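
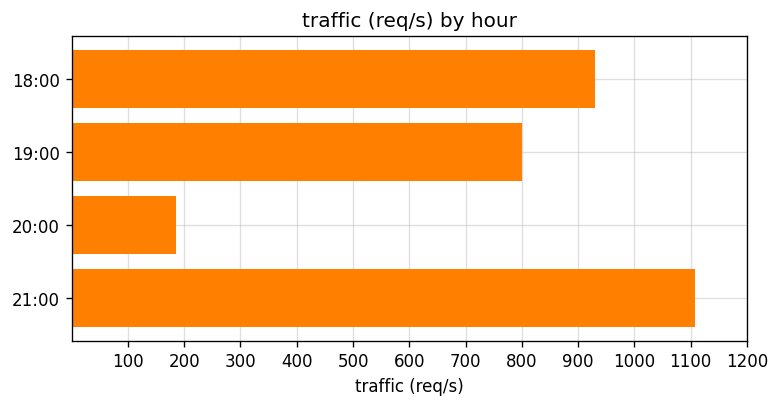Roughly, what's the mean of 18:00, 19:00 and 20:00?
≈ 633

(900 + 800 + 200) / 3 ≈ 633.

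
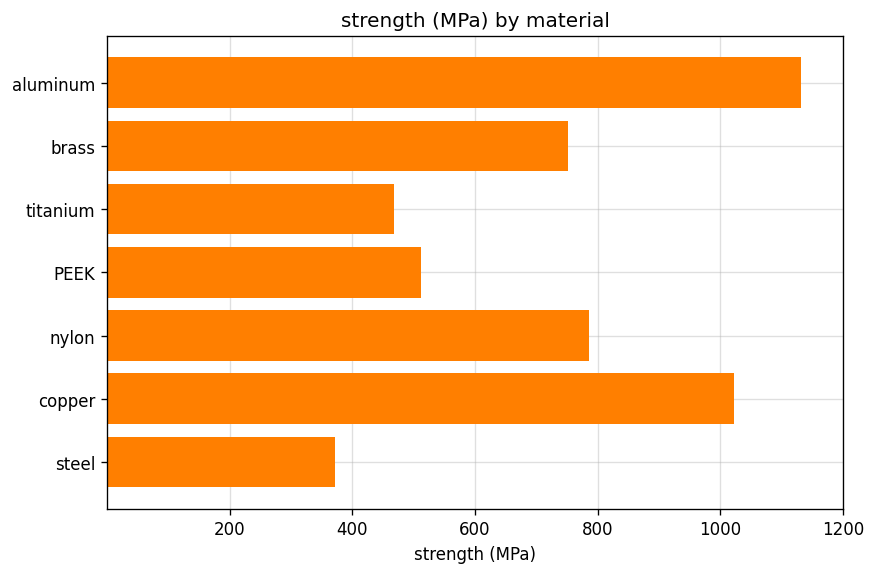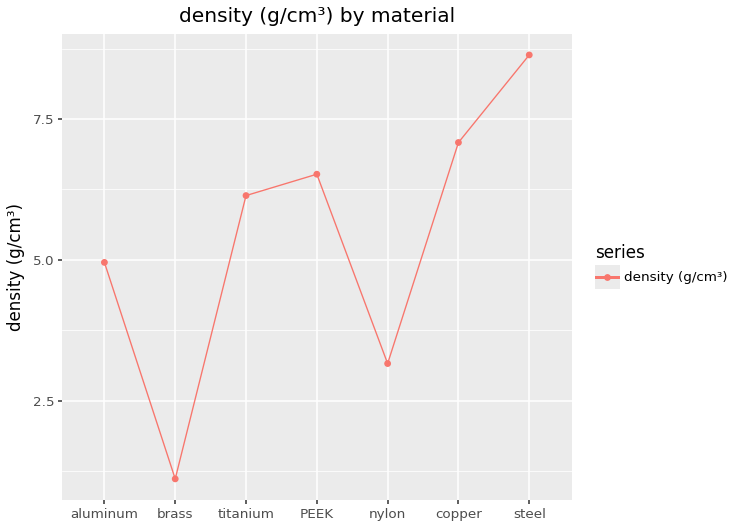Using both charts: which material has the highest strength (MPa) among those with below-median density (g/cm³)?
Chart 2 median density (g/cm³) ≈ 6; below-median materials: aluminum, brass, nylon. Among those, aluminum has the highest strength (MPa) (≈ 1200).

aluminum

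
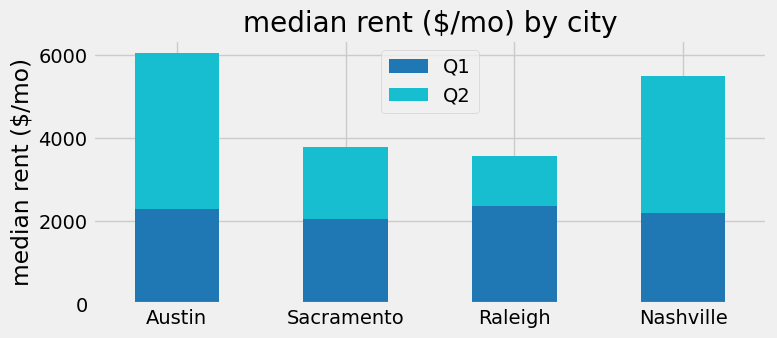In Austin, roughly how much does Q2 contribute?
Q2 top ≈ 6000, bottom ≈ 2000; segment ≈ 4000.

≈ 4000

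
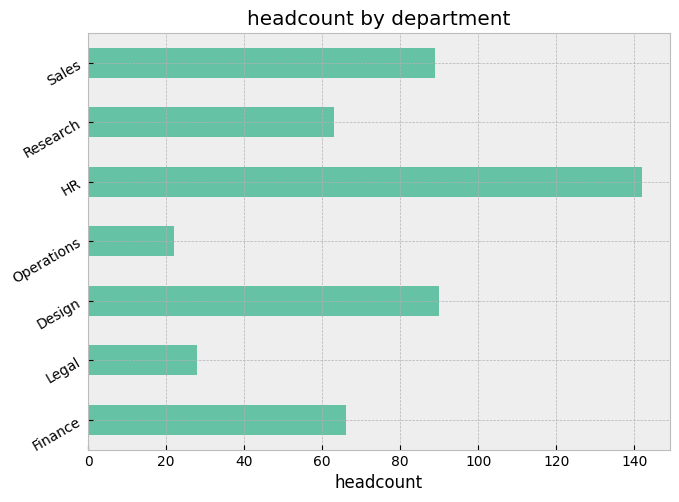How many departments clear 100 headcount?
Above 100: HR.

1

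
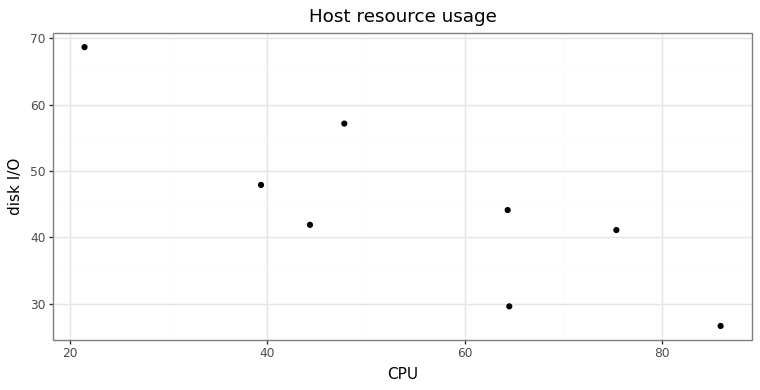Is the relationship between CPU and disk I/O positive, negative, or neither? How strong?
negative, strong

Points are negatively correlated; strong (|r| ≈ 0.8).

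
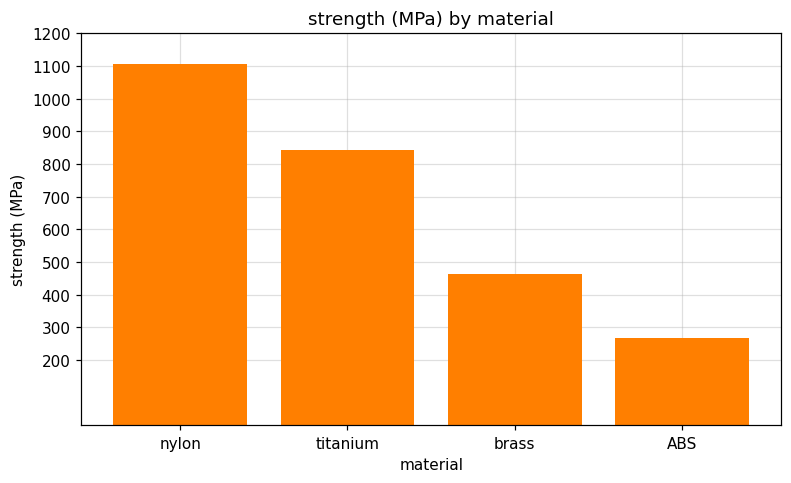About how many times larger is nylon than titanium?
nylon ≈ 1100, titanium ≈ 800; 1100/800 ≈ 1.38.

≈ 1.38×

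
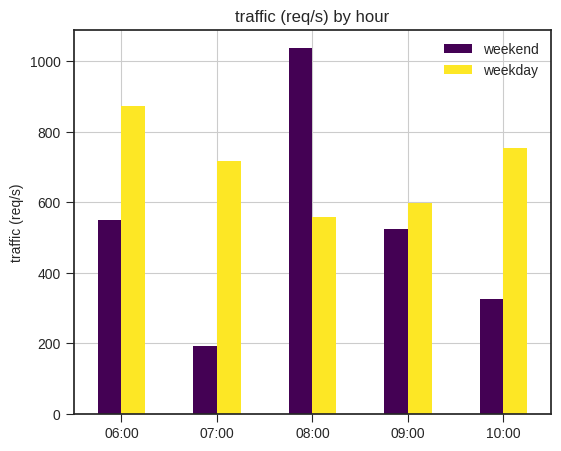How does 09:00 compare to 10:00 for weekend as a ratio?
09:00 ≈ 500, 10:00 ≈ 300; 500/300 ≈ 1.67.

≈ 1.67×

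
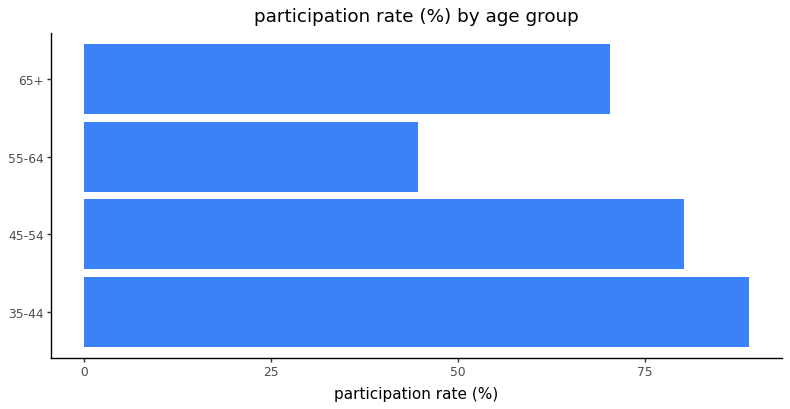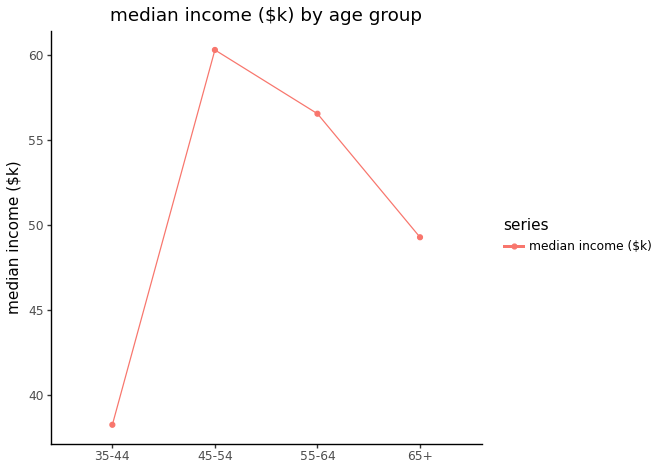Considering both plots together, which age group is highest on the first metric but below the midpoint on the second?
Chart 2 median median income ($k) ≈ 50; below-median age groups: 35-44, 65+. Among those, 35-44 has the highest participation rate (%) (≈ 90).

35-44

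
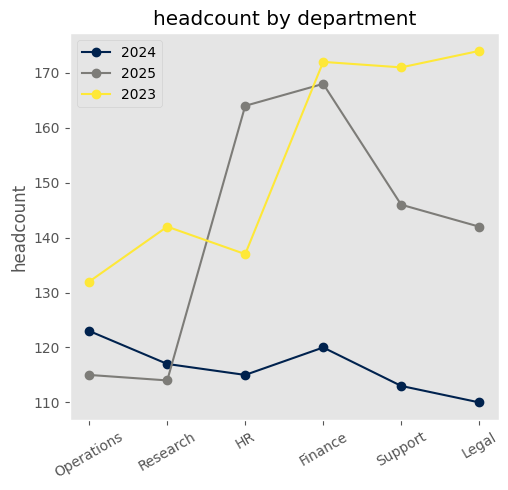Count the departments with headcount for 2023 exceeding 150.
3

Above 150: Finance, Support, Legal.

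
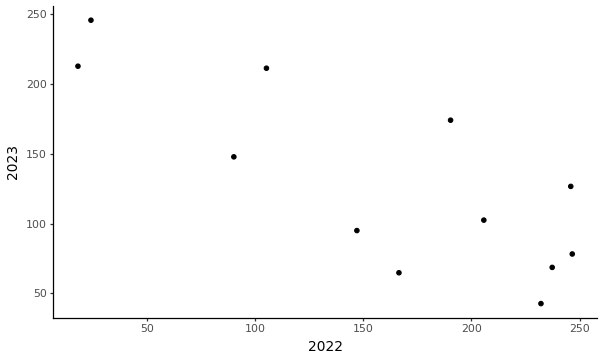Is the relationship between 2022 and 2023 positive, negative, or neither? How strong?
Points are negatively correlated; strong (|r| ≈ 0.8).

negative, strong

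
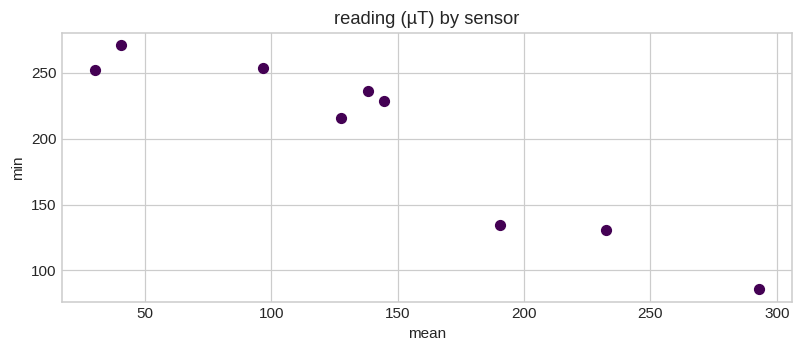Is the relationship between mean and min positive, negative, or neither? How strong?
Points are negatively correlated; strong (|r| ≈ 0.9).

negative, strong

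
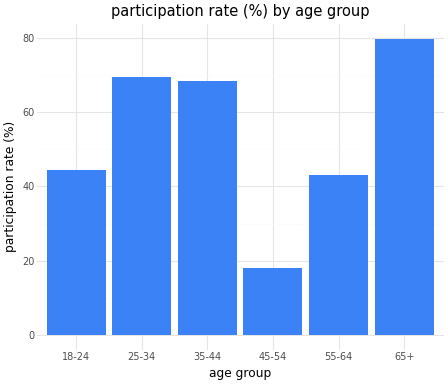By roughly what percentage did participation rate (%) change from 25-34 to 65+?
25-34 ≈ 70, 65+ ≈ 80; (80 − 70) / 70 ≈ +14.3%.

≈ +14.3%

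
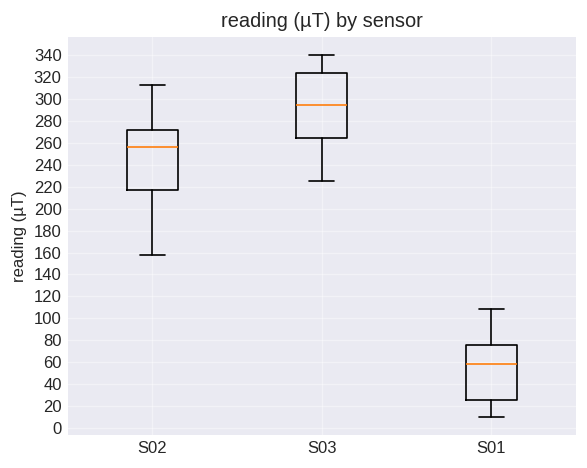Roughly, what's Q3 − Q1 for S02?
≈ 60

Q3 ≈ 280, Q1 ≈ 220; IQR ≈ 60.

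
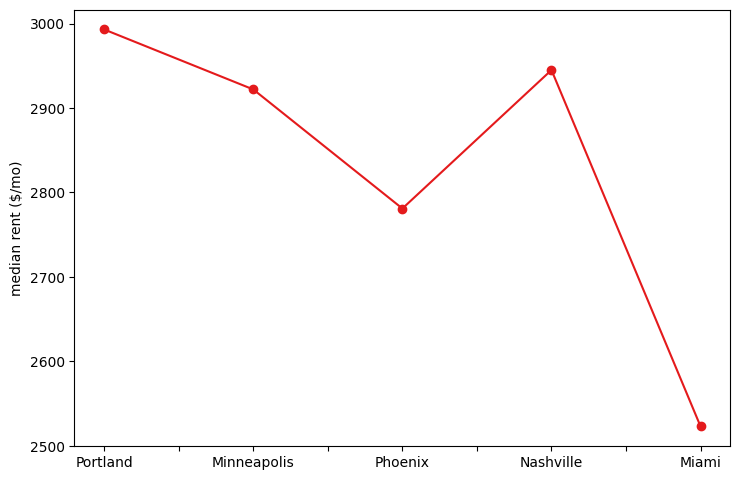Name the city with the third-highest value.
Minneapolis

Top 4: Portland ≈ 3000, Nashville ≈ 2950, Minneapolis ≈ 2900, Phoenix ≈ 2800.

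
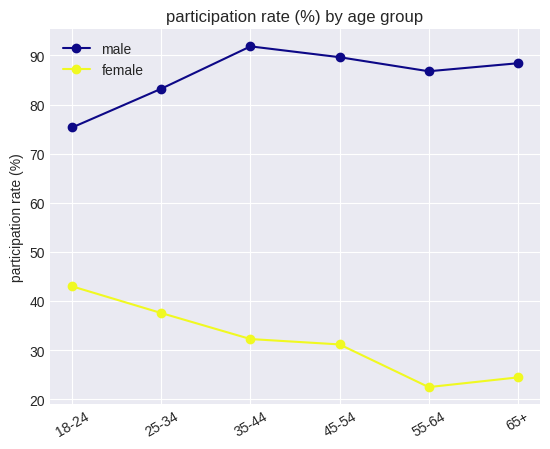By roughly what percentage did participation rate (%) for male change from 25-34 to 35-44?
25-34 ≈ 80, 35-44 ≈ 90; (90 − 80) / 80 ≈ +12.5%.

≈ +12.5%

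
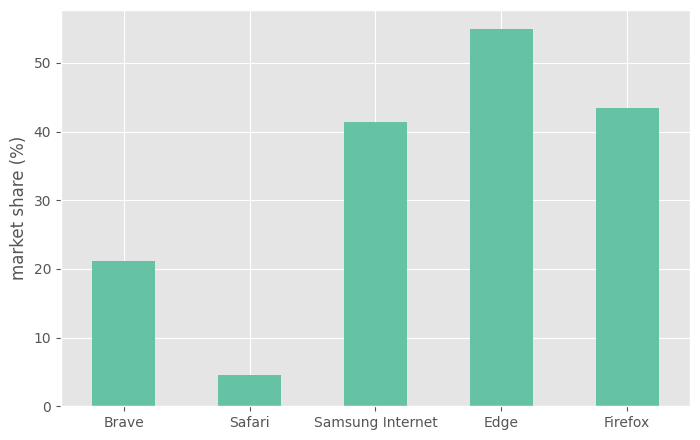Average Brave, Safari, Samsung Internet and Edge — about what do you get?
≈ 30

(20 + 5 + 40 + 55) / 4 ≈ 30.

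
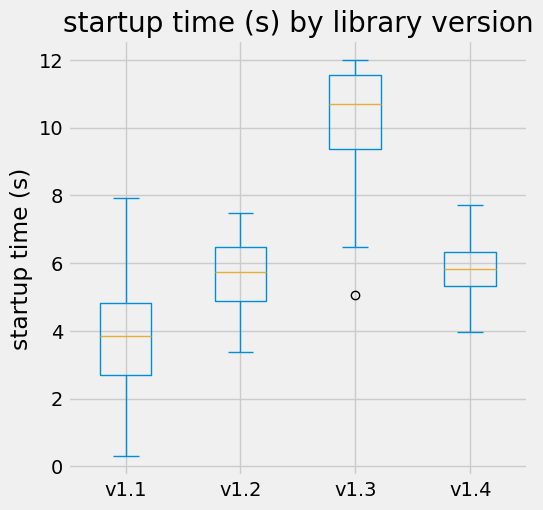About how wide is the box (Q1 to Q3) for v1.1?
≈ 2

Q3 ≈ 5, Q1 ≈ 3; IQR ≈ 2.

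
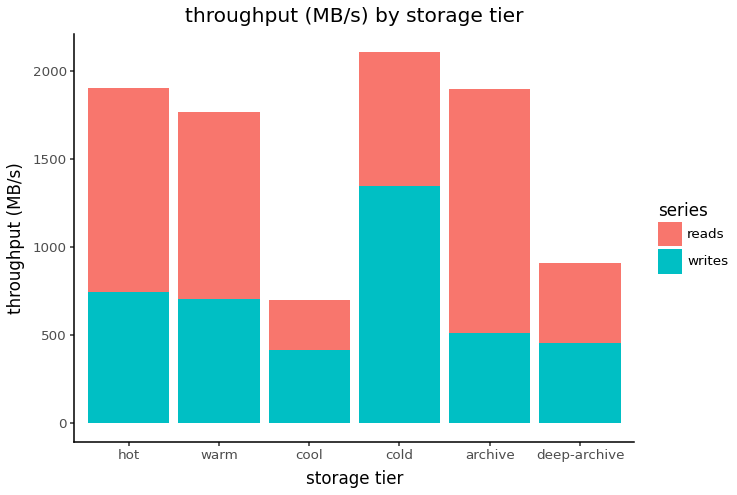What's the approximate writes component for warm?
≈ 800

writes top ≈ 800, bottom ≈ 0; segment ≈ 800.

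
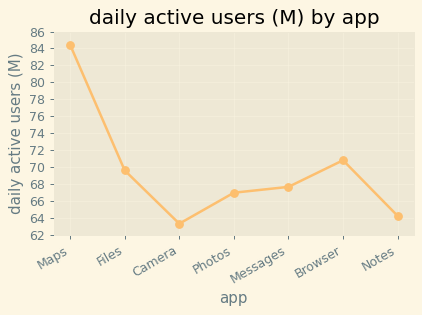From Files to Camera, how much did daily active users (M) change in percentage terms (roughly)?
≈ -8.6%

Files ≈ 70, Camera ≈ 64; (64 − 70) / 70 ≈ -8.6%.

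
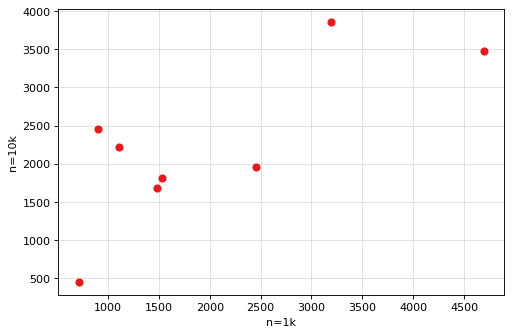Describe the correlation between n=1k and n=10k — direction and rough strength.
Points are positively correlated; strong (|r| ≈ 0.8).

positive, strong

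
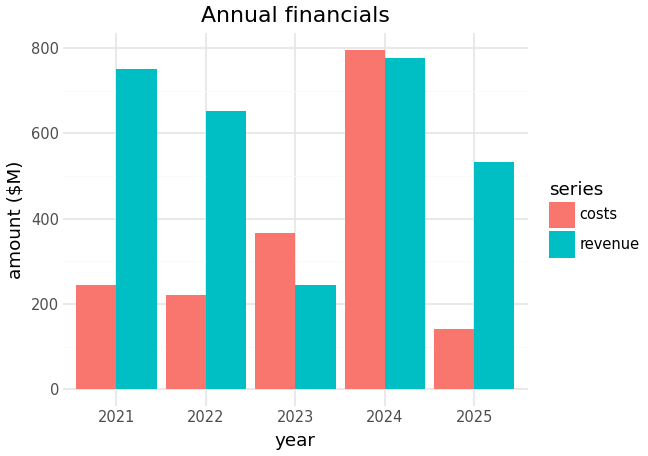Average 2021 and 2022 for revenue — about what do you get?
(800 + 700) / 2 ≈ 750.

≈ 750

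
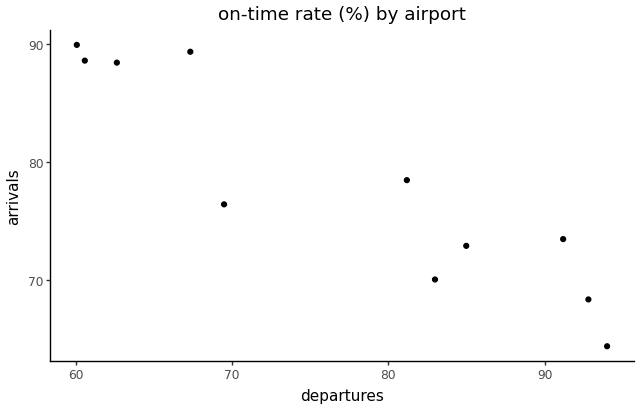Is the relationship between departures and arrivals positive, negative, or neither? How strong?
negative, strong

Points are negatively correlated; strong (|r| ≈ 0.9).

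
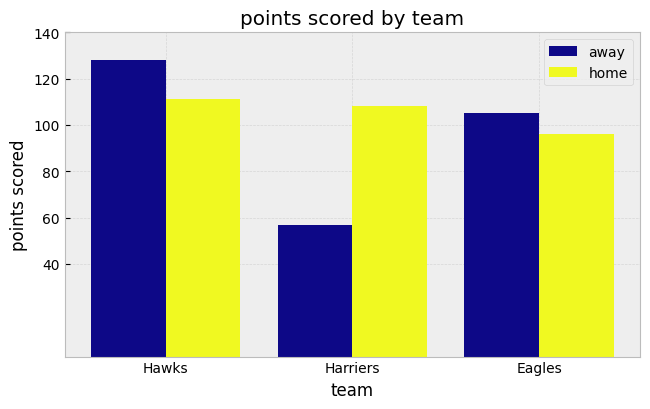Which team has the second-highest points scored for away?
Top 3 for away: Hawks ≈ 120, Eagles ≈ 100, Harriers ≈ 60.

Eagles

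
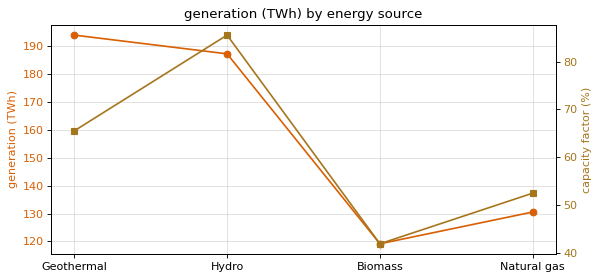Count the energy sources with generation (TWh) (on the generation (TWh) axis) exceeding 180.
Above 180: Geothermal, Hydro.

2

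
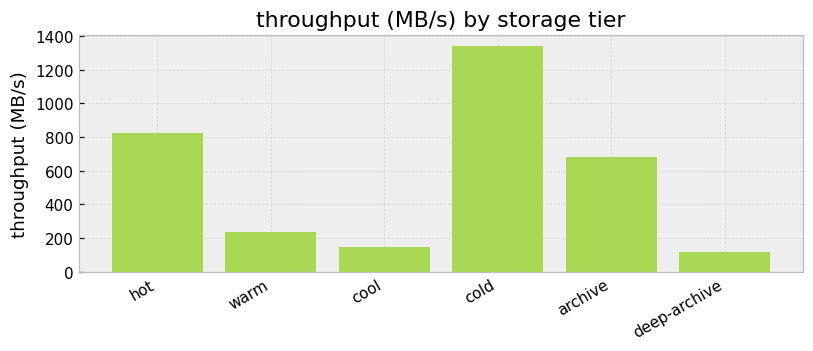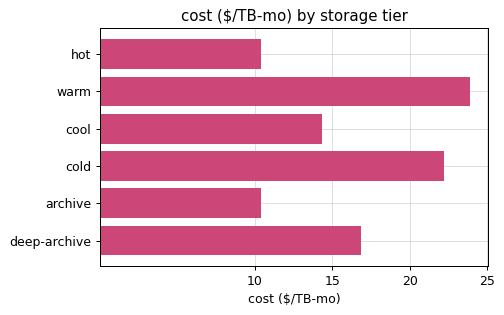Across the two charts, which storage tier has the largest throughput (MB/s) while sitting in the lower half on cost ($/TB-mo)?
hot

Chart 2 median cost ($/TB-mo) ≈ 15; below-median storage tiers: hot, cool, archive. Among those, hot has the highest throughput (MB/s) (≈ 800).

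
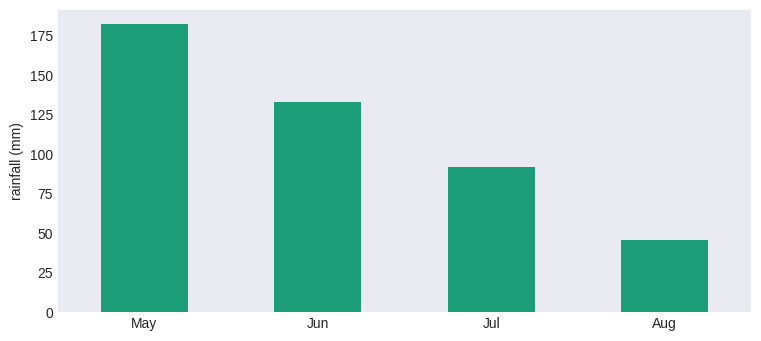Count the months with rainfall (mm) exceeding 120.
2

Above 120: May, Jun.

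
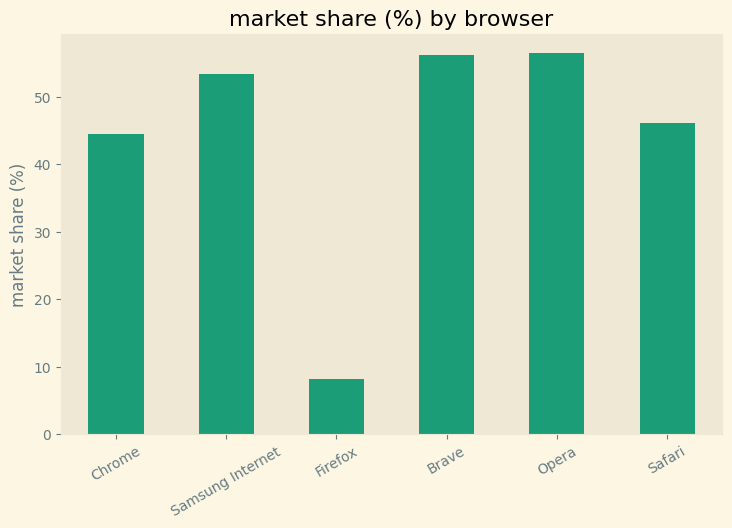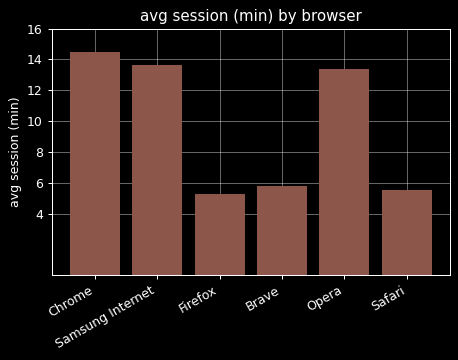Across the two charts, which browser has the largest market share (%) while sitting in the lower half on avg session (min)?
Brave

Chart 2 median avg session (min) ≈ 10; below-median browsers: Firefox, Brave, Safari. Among those, Brave has the highest market share (%) (≈ 60).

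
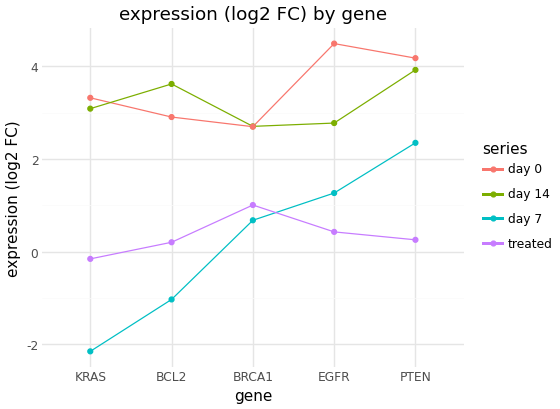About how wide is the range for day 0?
≈ 1

Max EGFR ≈ 4, min BRCA1 ≈ 3; range ≈ 1.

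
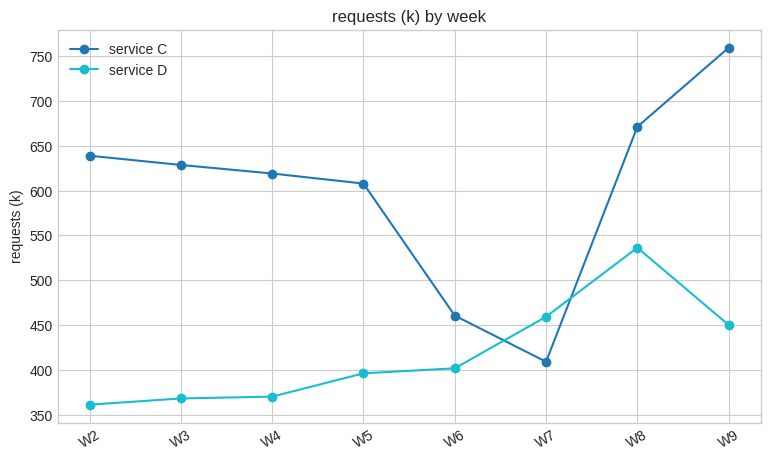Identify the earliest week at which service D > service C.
W7

W6: service D ≈ 400 vs service C ≈ 450 (not yet); W7: service D ≈ 450 vs service C ≈ 400 (first crossover).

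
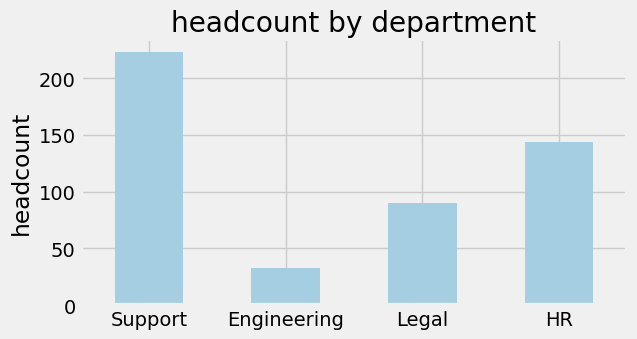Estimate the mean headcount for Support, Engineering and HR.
(220 + 40 + 140) / 3 ≈ 133.

≈ 133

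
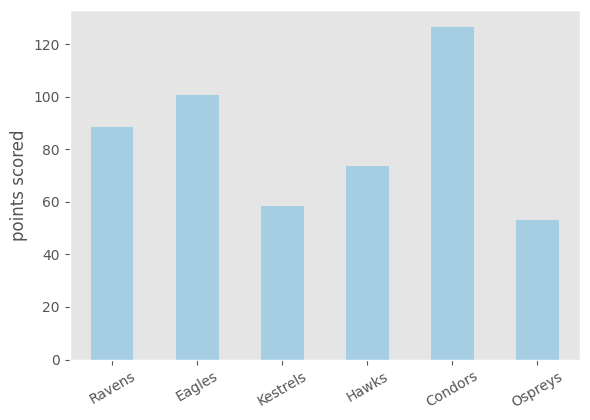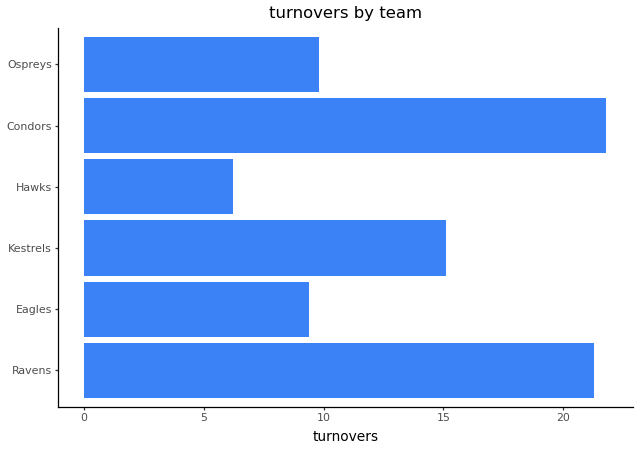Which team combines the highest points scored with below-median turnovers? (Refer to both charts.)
Chart 2 median turnovers ≈ 12; below-median teams: Eagles, Hawks, Ospreys. Among those, Eagles has the highest points scored (≈ 100).

Eagles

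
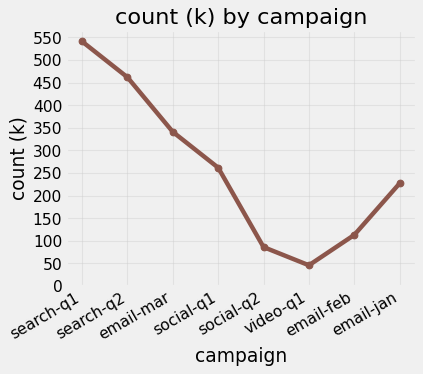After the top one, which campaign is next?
Top 3: search-q1 ≈ 550, search-q2 ≈ 450, email-mar ≈ 350.

search-q2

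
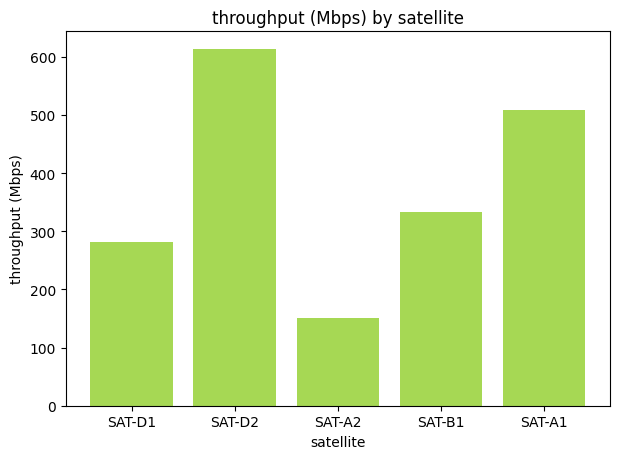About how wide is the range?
≈ 400

Max SAT-D2 ≈ 600, min SAT-A2 ≈ 200; range ≈ 400.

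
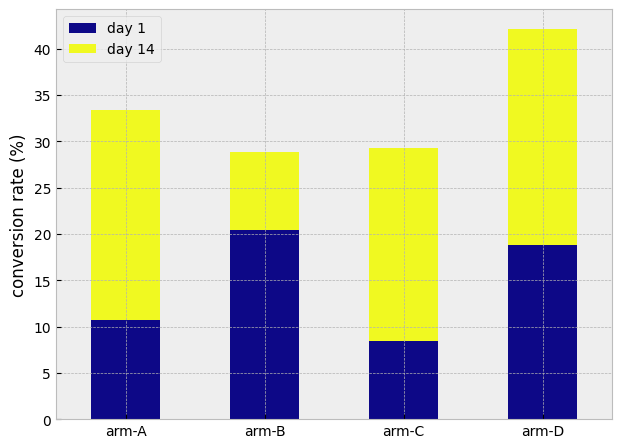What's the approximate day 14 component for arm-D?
≈ 20

day 14 top ≈ 40, bottom ≈ 20; segment ≈ 20.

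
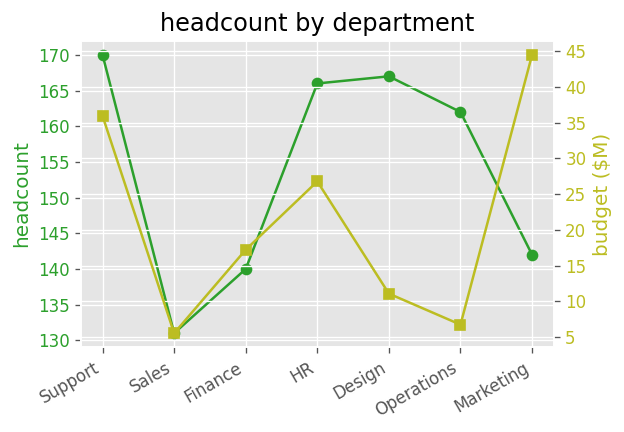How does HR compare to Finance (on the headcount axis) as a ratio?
HR ≈ 165, Finance ≈ 140; 165/140 ≈ 1.18.

≈ 1.18×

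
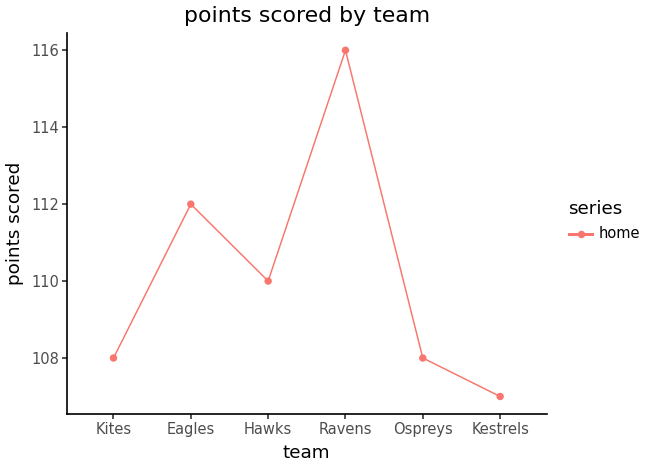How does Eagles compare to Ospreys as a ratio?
≈ 1.04×

Eagles ≈ 112, Ospreys ≈ 108; 112/108 ≈ 1.04.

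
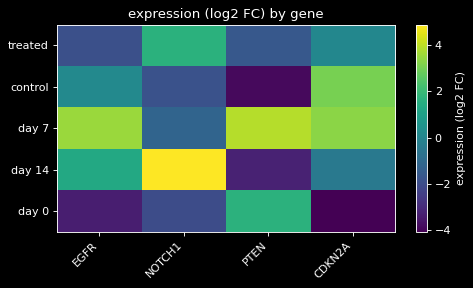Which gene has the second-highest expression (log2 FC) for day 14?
EGFR

Top 3 for day 14: NOTCH1 ≈ 5, EGFR ≈ 1, CDKN2A ≈ 0.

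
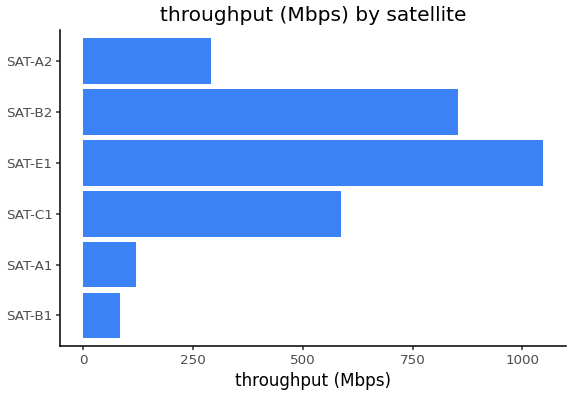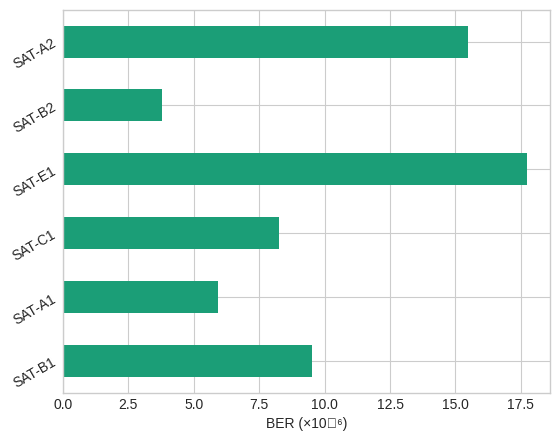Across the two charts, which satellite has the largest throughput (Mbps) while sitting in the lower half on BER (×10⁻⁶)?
Chart 2 median BER (×10⁻⁶) ≈ 8; below-median satellites: SAT-A1, SAT-C1, SAT-B2. Among those, SAT-B2 has the highest throughput (Mbps) (≈ 900).

SAT-B2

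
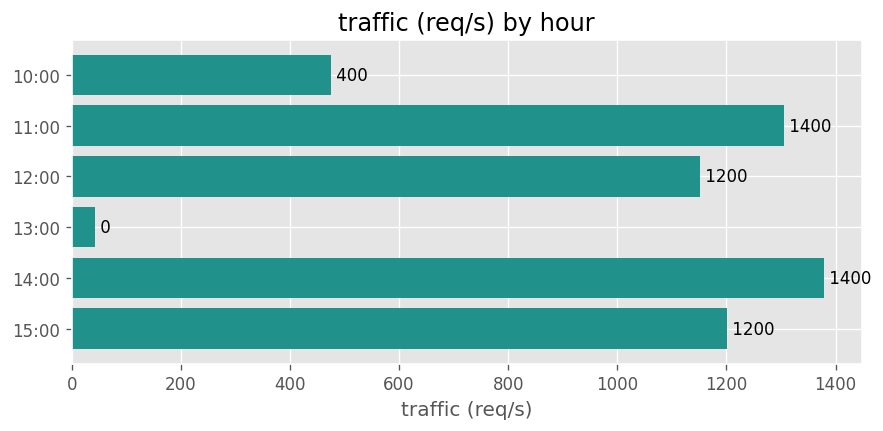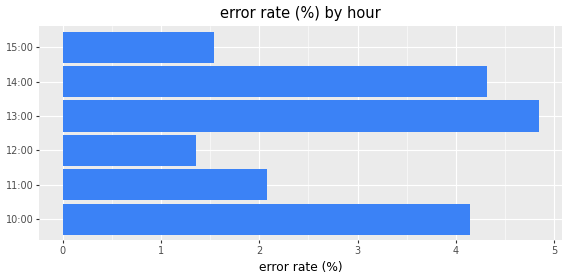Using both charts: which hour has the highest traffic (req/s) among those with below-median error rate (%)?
11:00

Chart 2 median error rate (%) ≈ 3; below-median hours: 11:00, 12:00, 15:00. Among those, 11:00 has the highest traffic (req/s) (≈ 1400).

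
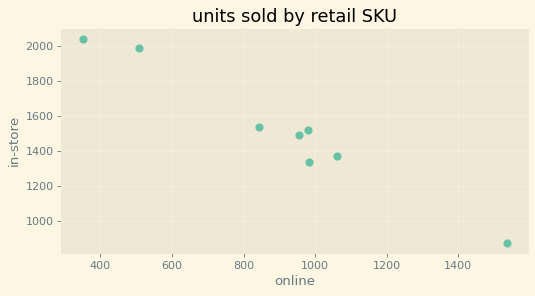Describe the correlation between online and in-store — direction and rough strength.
negative, strong

Points are negatively correlated; strong (|r| ≈ 1.0).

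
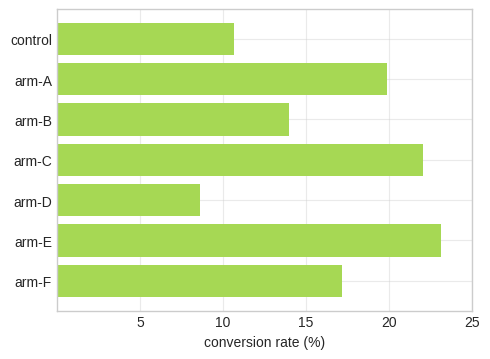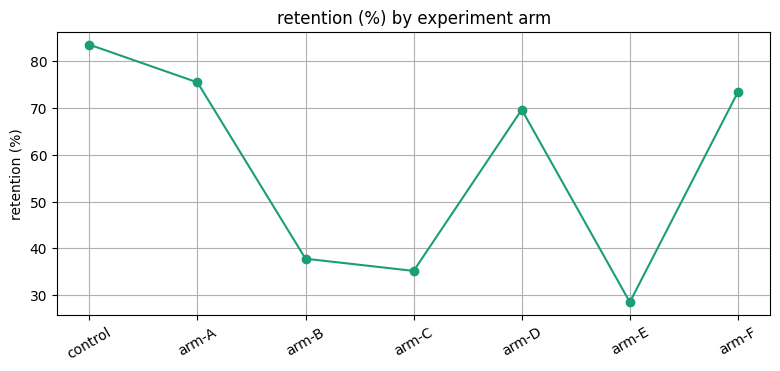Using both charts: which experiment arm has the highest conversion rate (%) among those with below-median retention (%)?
Chart 2 median retention (%) ≈ 70; below-median experiment arms: arm-B, arm-C, arm-E. Among those, arm-E has the highest conversion rate (%) (≈ 25).

arm-E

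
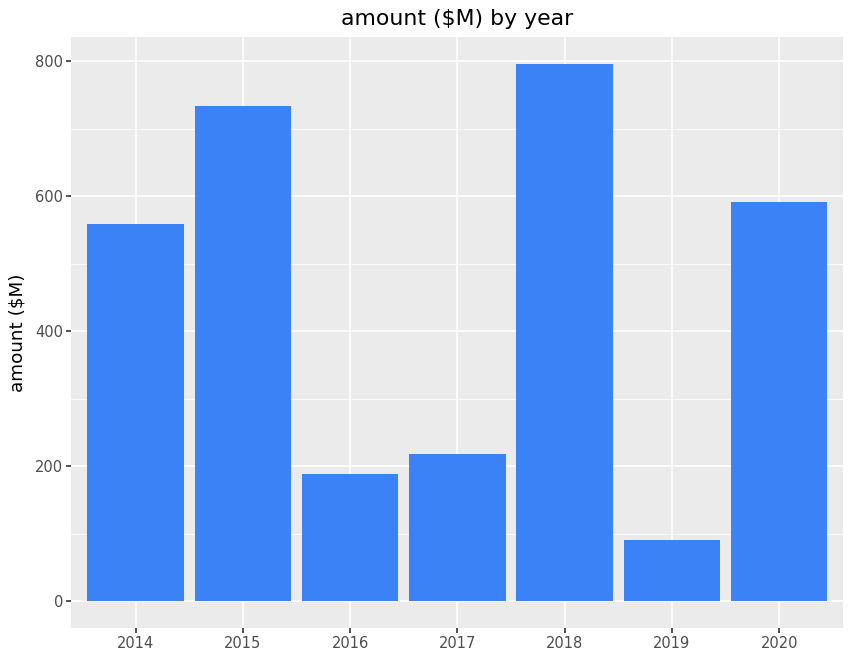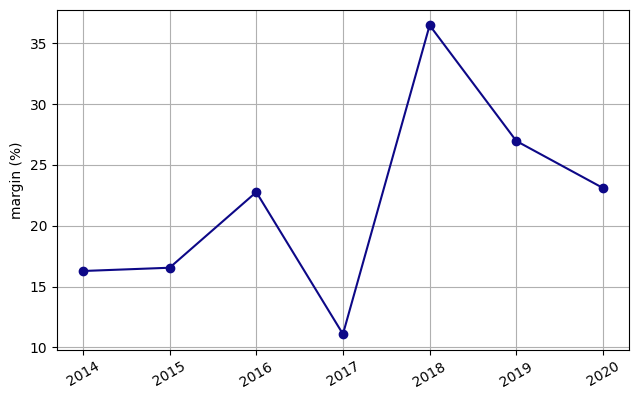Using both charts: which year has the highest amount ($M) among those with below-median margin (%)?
2015

Chart 2 median margin (%) ≈ 25; below-median years: 2014, 2015, 2017. Among those, 2015 has the highest amount ($M) (≈ 700).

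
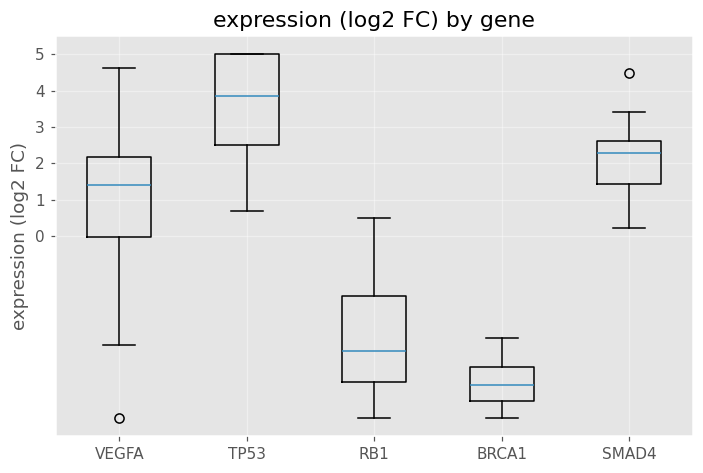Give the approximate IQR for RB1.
Q3 ≈ -2, Q1 ≈ -4; IQR ≈ 2.

≈ 2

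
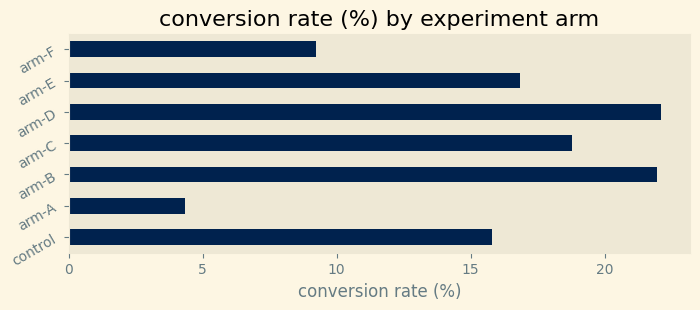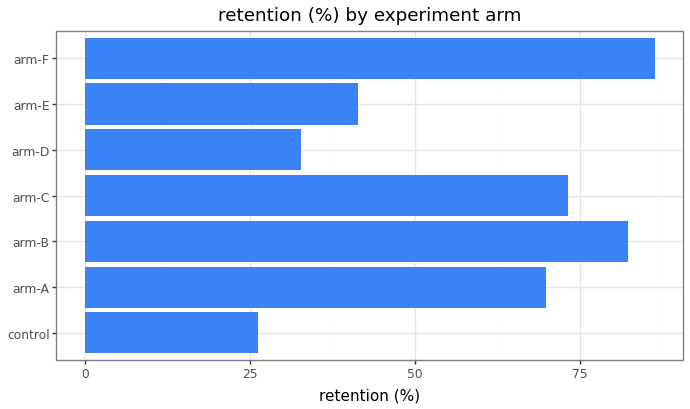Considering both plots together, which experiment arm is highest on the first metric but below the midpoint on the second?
Chart 2 median retention (%) ≈ 70; below-median experiment arms: control, arm-D, arm-E. Among those, arm-D has the highest conversion rate (%) (≈ 20).

arm-D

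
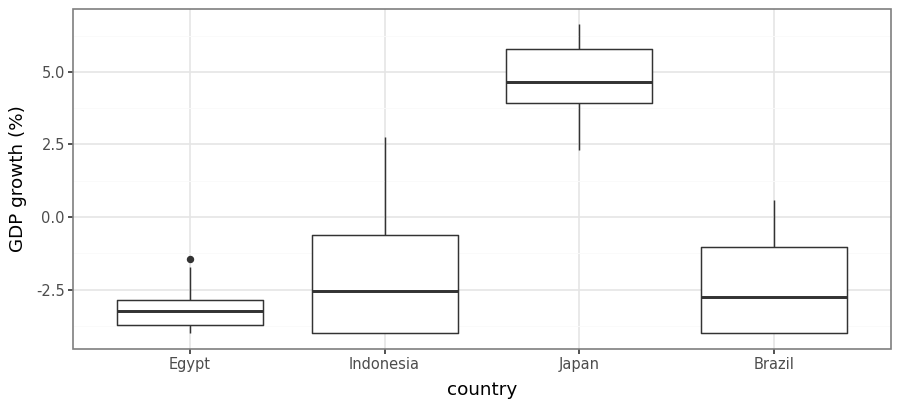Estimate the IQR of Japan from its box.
≈ 2

Q3 ≈ 6, Q1 ≈ 4; IQR ≈ 2.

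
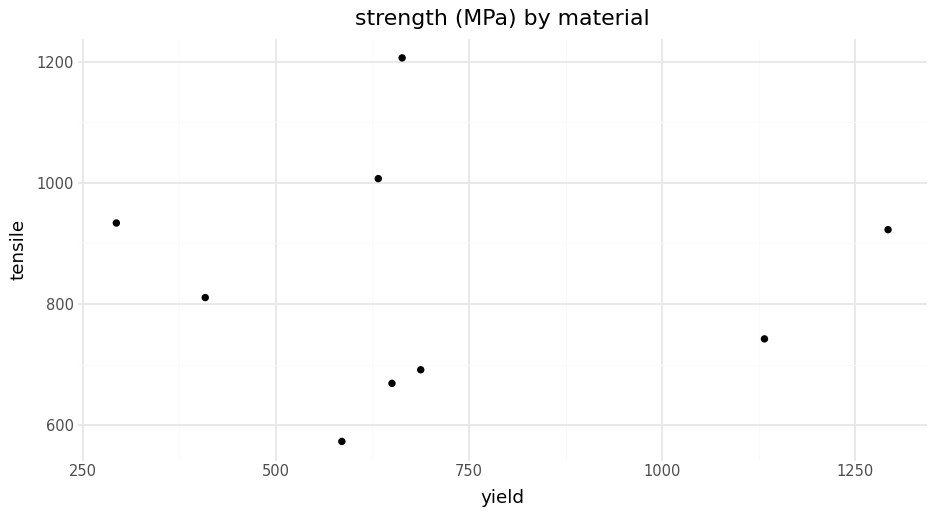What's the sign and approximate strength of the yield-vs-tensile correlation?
no clear correlation

Points are roughly uncorrelated; weak (|r| ≈ 0.0).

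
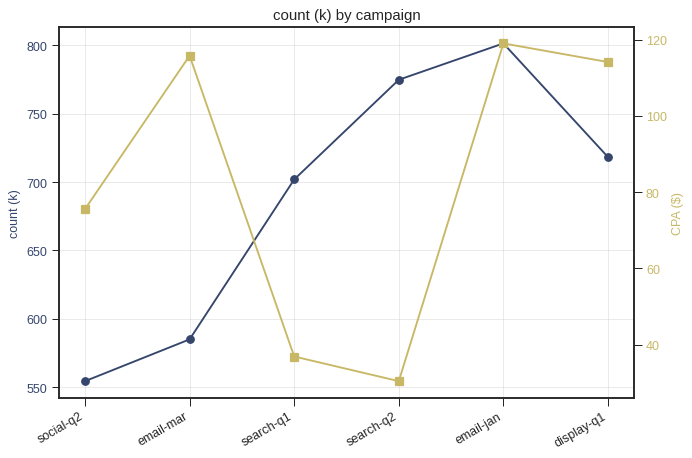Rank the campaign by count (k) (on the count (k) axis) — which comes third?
Top 4 (on the count (k) axis): email-jan ≈ 800, search-q2 ≈ 775, display-q1 ≈ 725, search-q1 ≈ 700.

display-q1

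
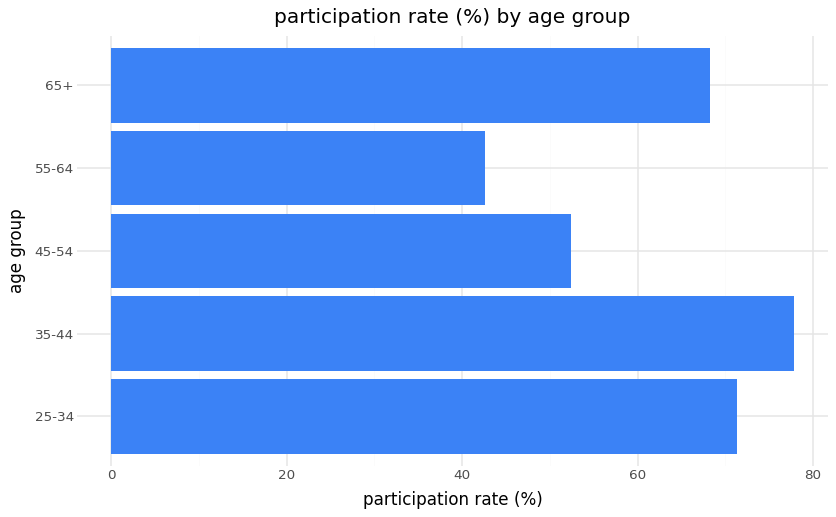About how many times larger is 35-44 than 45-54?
35-44 ≈ 80, 45-54 ≈ 50; 80/50 ≈ 1.6.

≈ 1.6×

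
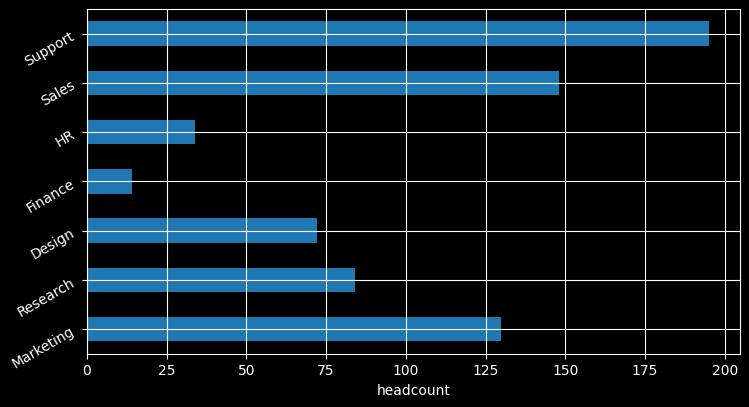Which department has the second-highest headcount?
Sales

Top 3: Support ≈ 200, Sales ≈ 140, Marketing ≈ 120.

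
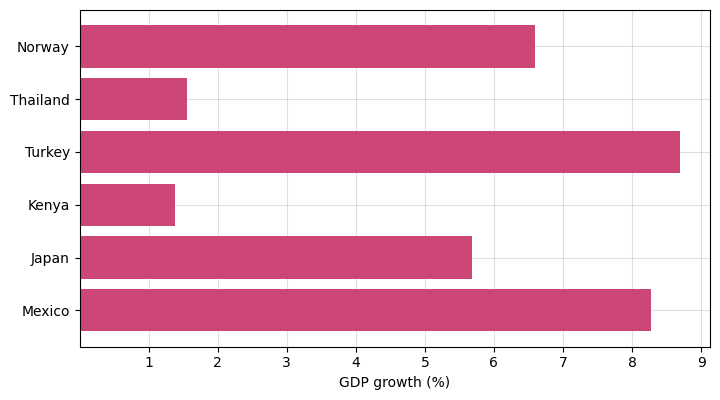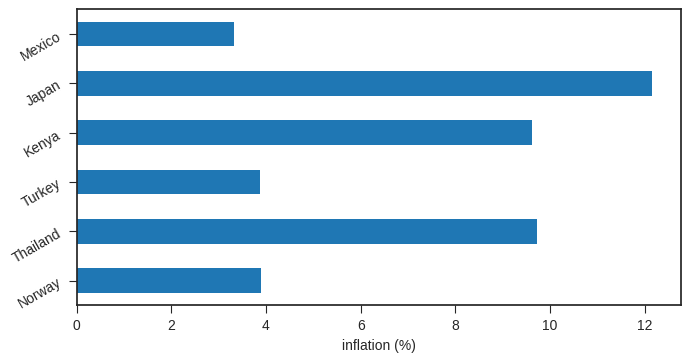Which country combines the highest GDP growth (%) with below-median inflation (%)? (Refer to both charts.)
Chart 2 median inflation (%) ≈ 6; below-median countries: Norway, Turkey, Mexico. Among those, Turkey has the highest GDP growth (%) (≈ 9).

Turkey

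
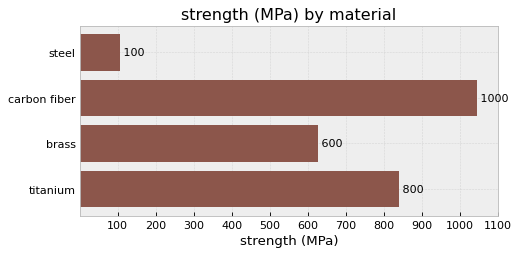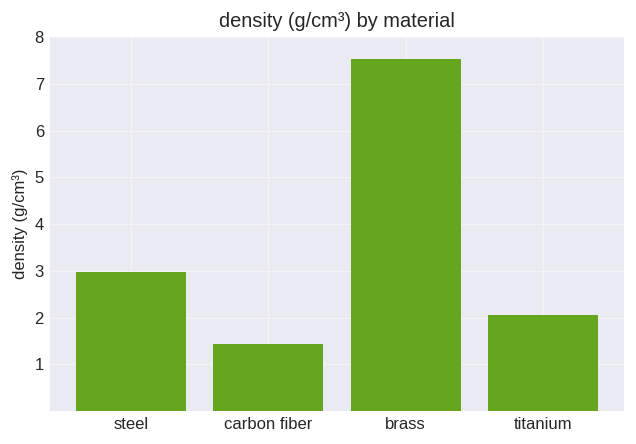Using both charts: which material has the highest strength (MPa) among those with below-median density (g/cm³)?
carbon fiber

Chart 2 median density (g/cm³) ≈ 3; below-median materials: carbon fiber, titanium. Among those, carbon fiber has the highest strength (MPa) (≈ 1000).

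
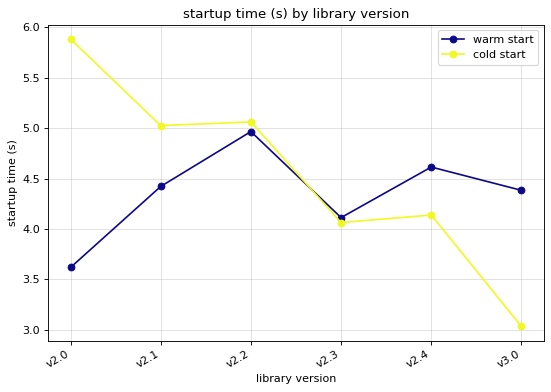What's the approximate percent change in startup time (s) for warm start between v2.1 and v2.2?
≈ +11.1%

v2.1 ≈ 4.5, v2.2 ≈ 5.0; (5.0 − 4.5) / 4.5 ≈ +11.1%.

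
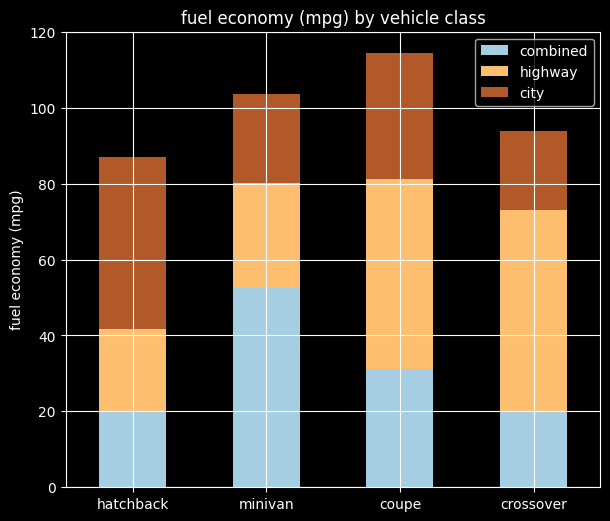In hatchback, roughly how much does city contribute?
≈ 50

city top ≈ 90, bottom ≈ 40; segment ≈ 50.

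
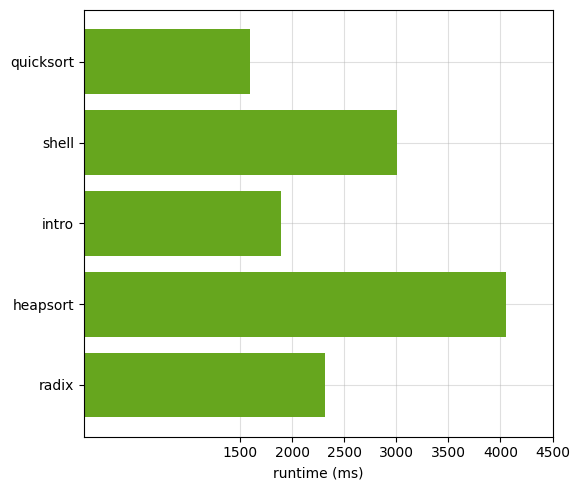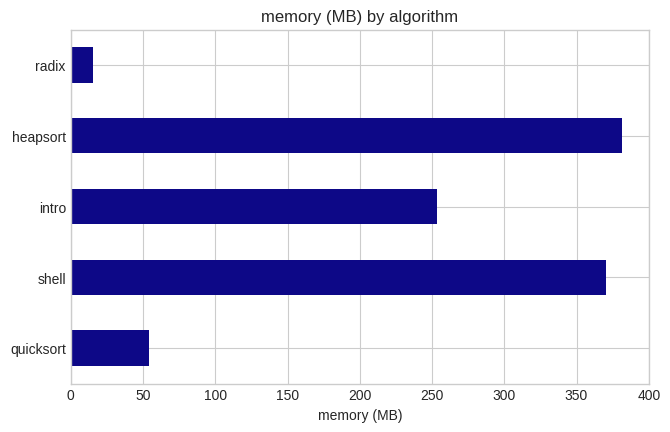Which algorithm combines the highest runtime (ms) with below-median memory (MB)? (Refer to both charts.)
Chart 2 median memory (MB) ≈ 250; below-median algorithms: quicksort, radix. Among those, radix has the highest runtime (ms) (≈ 2500).

radix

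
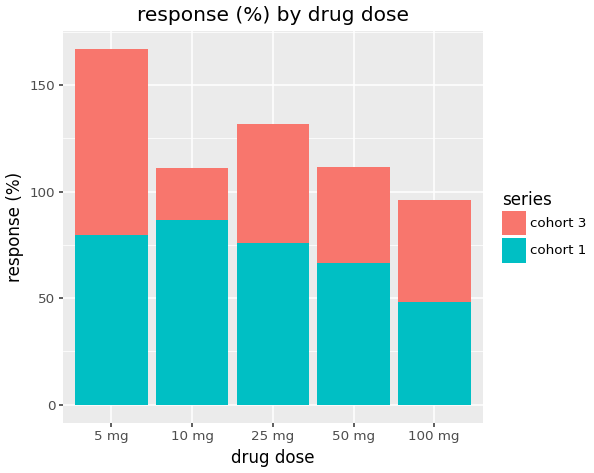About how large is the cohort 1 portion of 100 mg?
≈ 40

cohort 1 top ≈ 40, bottom ≈ 0; segment ≈ 40.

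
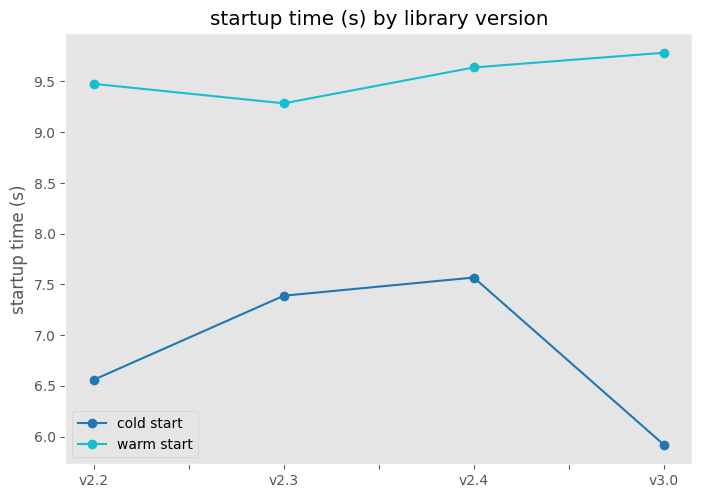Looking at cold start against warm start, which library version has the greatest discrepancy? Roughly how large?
v3.0: cold start ≈ 6.0, warm start ≈ 10.0 → gap ≈ 4.0. Next-largest (v2.2) is only ≈ 3.0.

v3.0, ≈ 4.0 s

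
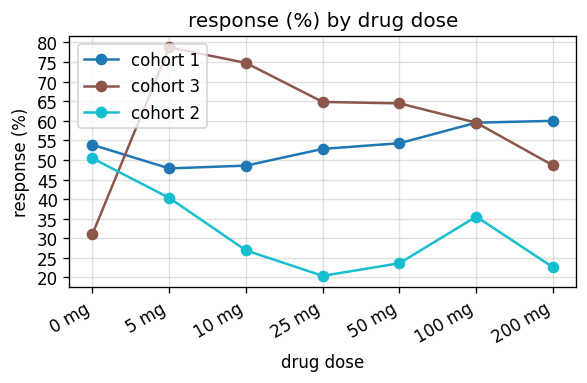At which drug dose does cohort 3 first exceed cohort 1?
5 mg

0 mg: cohort 3 ≈ 30 vs cohort 1 ≈ 55 (not yet); 5 mg: cohort 3 ≈ 80 vs cohort 1 ≈ 50 (first crossover).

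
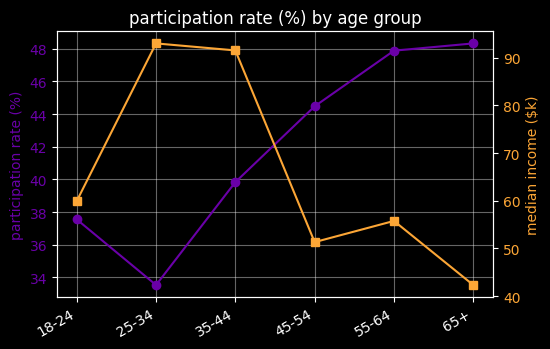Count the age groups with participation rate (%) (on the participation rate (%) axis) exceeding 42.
Above 42: 45-54, 55-64, 65+.

3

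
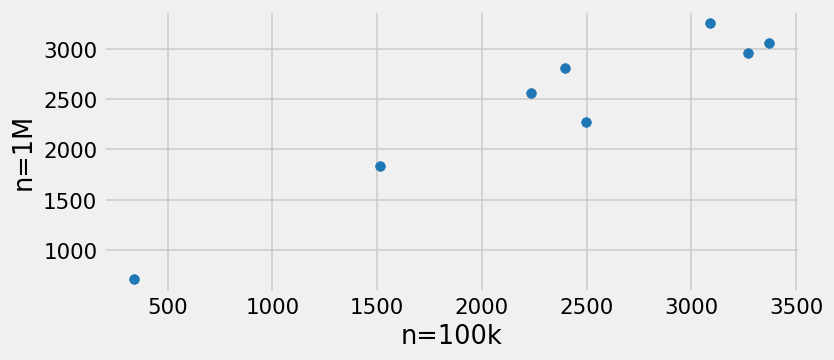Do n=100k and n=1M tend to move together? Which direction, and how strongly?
positive, strong

Points are positively correlated; strong (|r| ≈ 1.0).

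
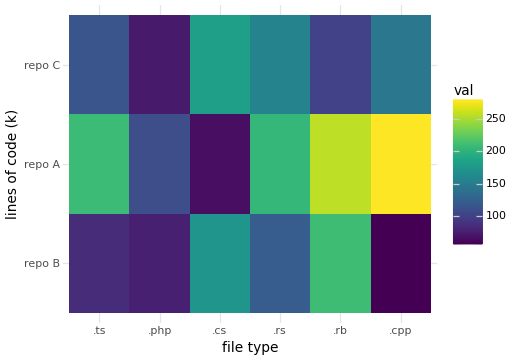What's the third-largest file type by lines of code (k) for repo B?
Top 4 for repo B: .rb ≈ 220, .cs ≈ 180, .rs ≈ 120, .ts ≈ 80.

.rs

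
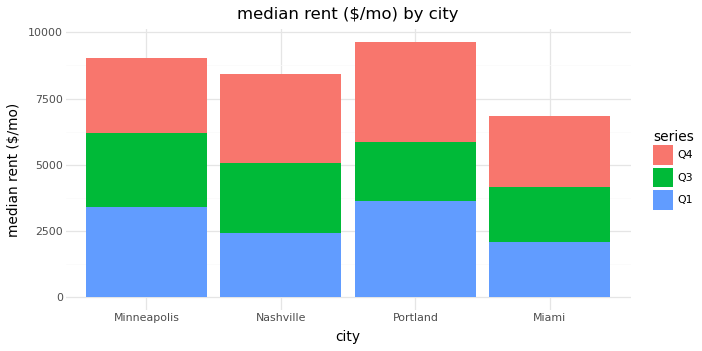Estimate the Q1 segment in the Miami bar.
≈ 2000

Q1 top ≈ 2000, bottom ≈ 0; segment ≈ 2000.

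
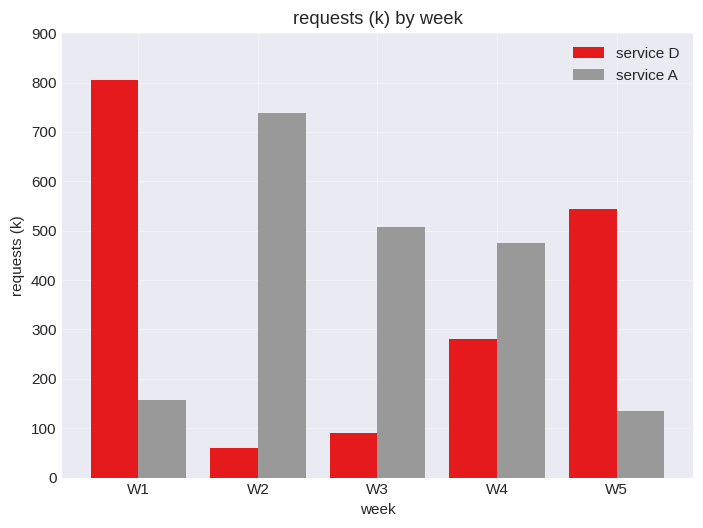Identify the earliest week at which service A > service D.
W1: service A ≈ 200 vs service D ≈ 800 (not yet); W2: service A ≈ 700 vs service D ≈ 100 (first crossover).

W2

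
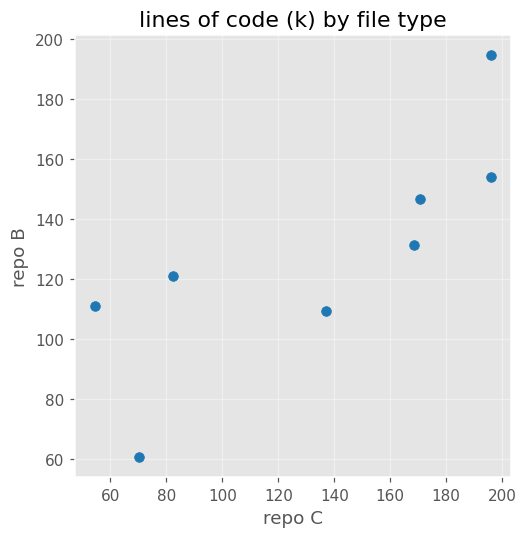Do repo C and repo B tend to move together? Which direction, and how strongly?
positive, strong

Points are positively correlated; strong (|r| ≈ 0.8).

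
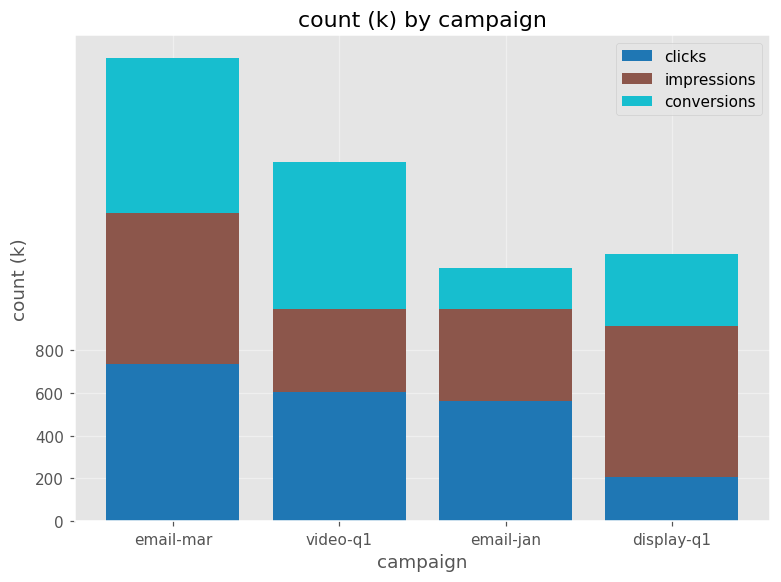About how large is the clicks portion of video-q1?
≈ 600

clicks top ≈ 600, bottom ≈ 0; segment ≈ 600.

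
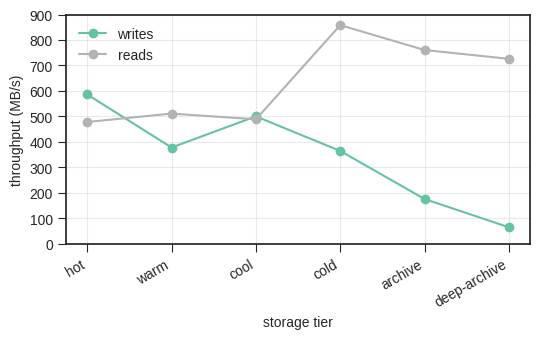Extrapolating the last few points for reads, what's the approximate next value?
Last three: 900, 800, 700 → slope ≈ -100/step → next ≈ 600.

≈ 600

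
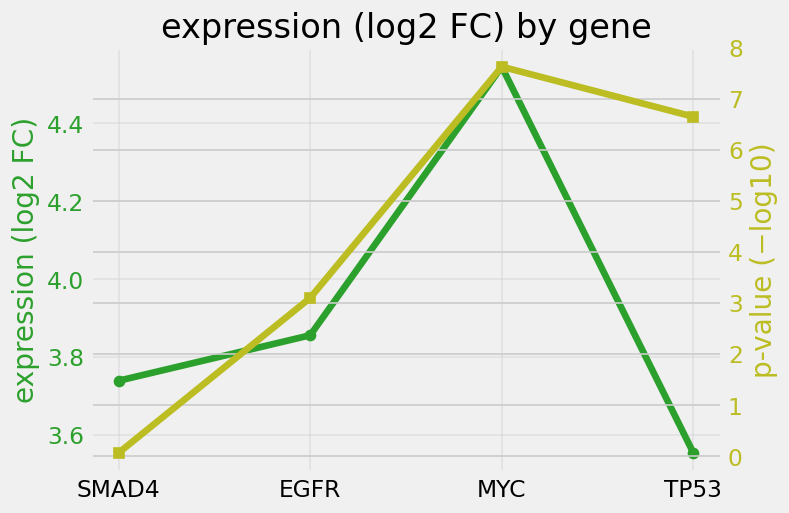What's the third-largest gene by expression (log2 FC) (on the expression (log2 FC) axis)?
SMAD4

Top 4 (on the expression (log2 FC) axis): MYC ≈ 4.5, EGFR ≈ 3.9, SMAD4 ≈ 3.7, TP53 ≈ 3.6.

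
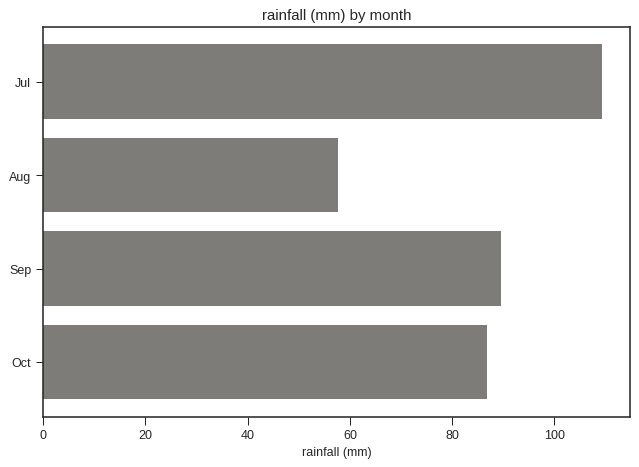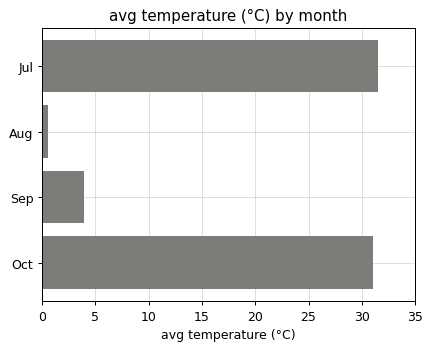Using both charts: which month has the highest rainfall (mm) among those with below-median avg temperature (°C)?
Chart 2 median avg temperature (°C) ≈ 20; below-median months: Aug, Sep. Among those, Sep has the highest rainfall (mm) (≈ 80).

Sep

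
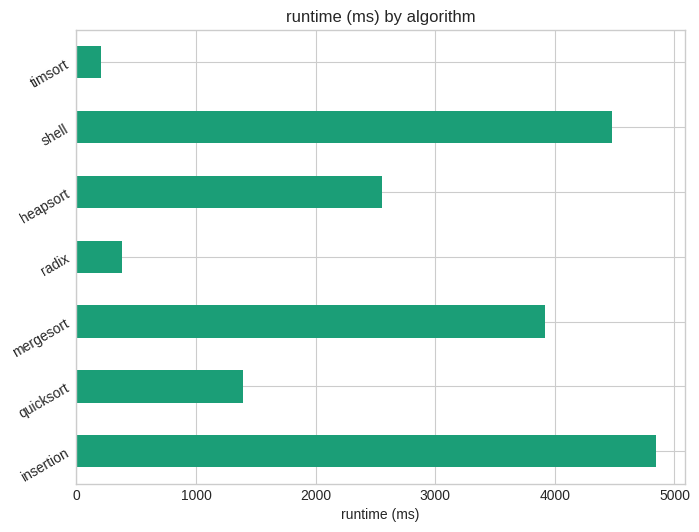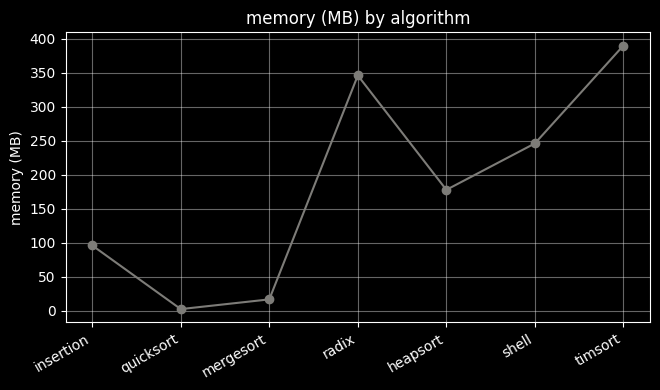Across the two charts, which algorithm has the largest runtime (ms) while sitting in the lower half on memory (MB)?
Chart 2 median memory (MB) ≈ 200; below-median algorithms: insertion, quicksort, mergesort. Among those, insertion has the highest runtime (ms) (≈ 5000).

insertion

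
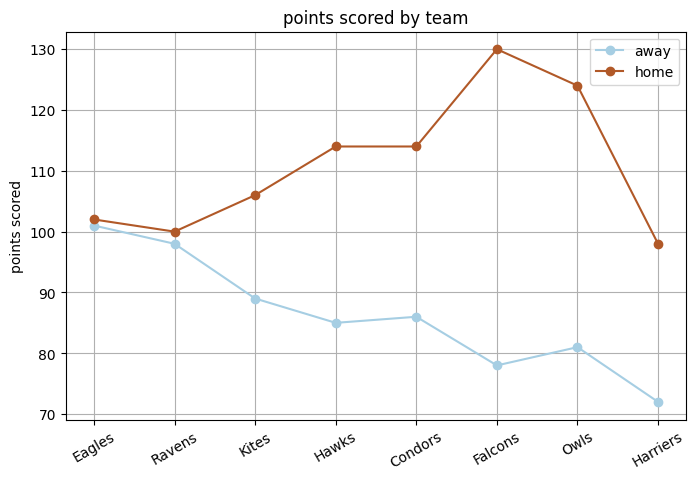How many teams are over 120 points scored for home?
Above 120: Falcons, Owls.

2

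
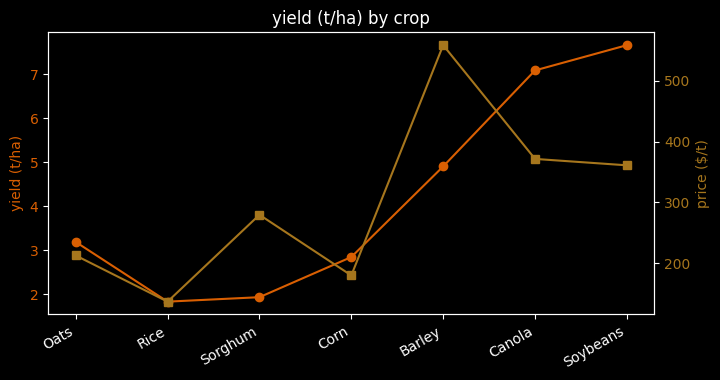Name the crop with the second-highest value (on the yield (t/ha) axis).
Canola

Top 3 (on the yield (t/ha) axis): Soybeans ≈ 7.5, Canola ≈ 7.0, Barley ≈ 5.0.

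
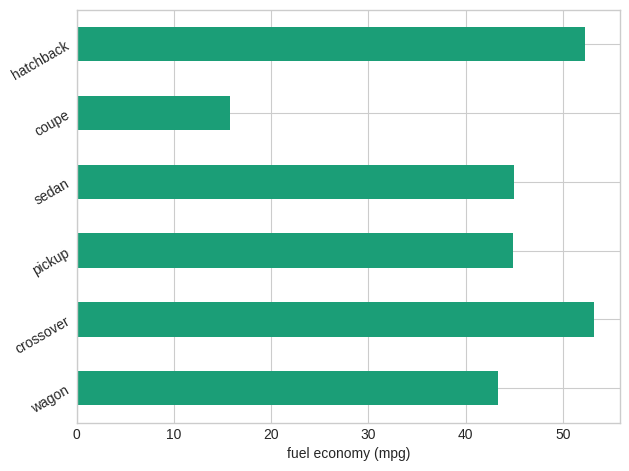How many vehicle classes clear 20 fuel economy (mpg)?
5

Above 20: wagon, crossover, pickup, sedan, hatchback.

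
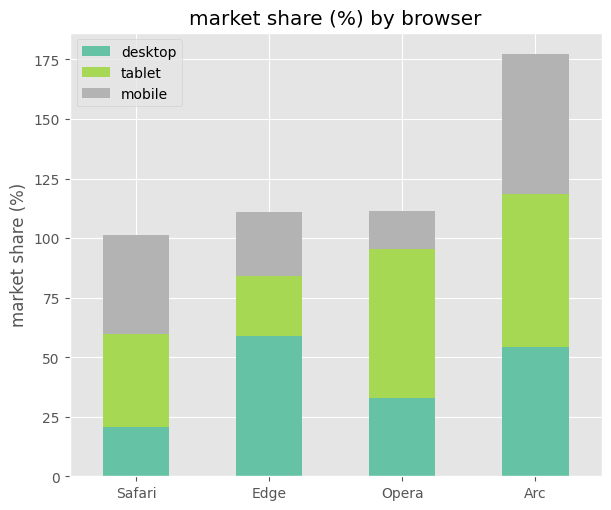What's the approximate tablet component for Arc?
tablet top ≈ 120, bottom ≈ 60; segment ≈ 60.

≈ 60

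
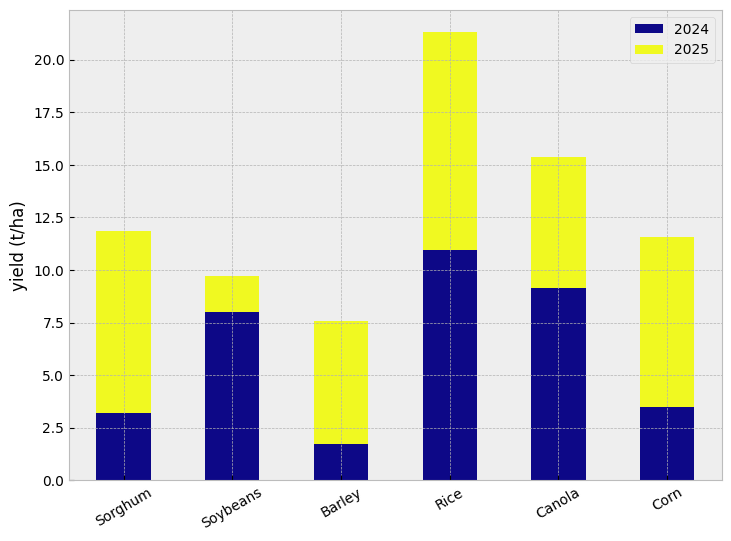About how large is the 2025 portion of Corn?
≈ 8

2025 top ≈ 12, bottom ≈ 4; segment ≈ 8.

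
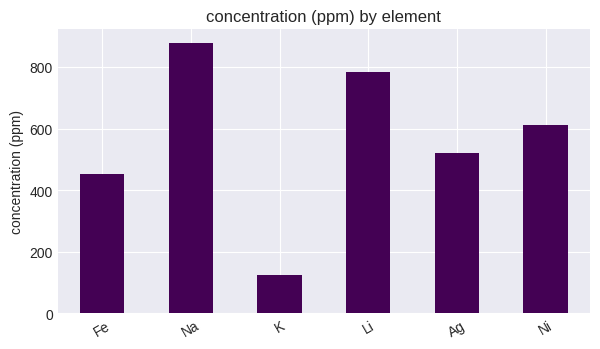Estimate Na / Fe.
≈ 1.8×

Na ≈ 900, Fe ≈ 500; 900/500 ≈ 1.8.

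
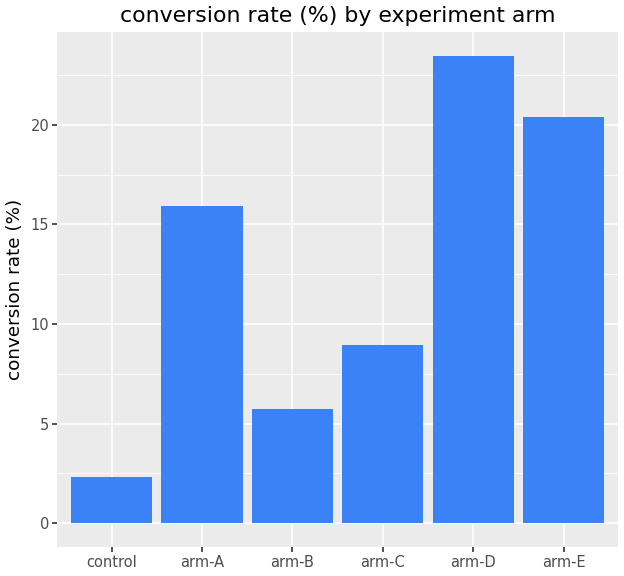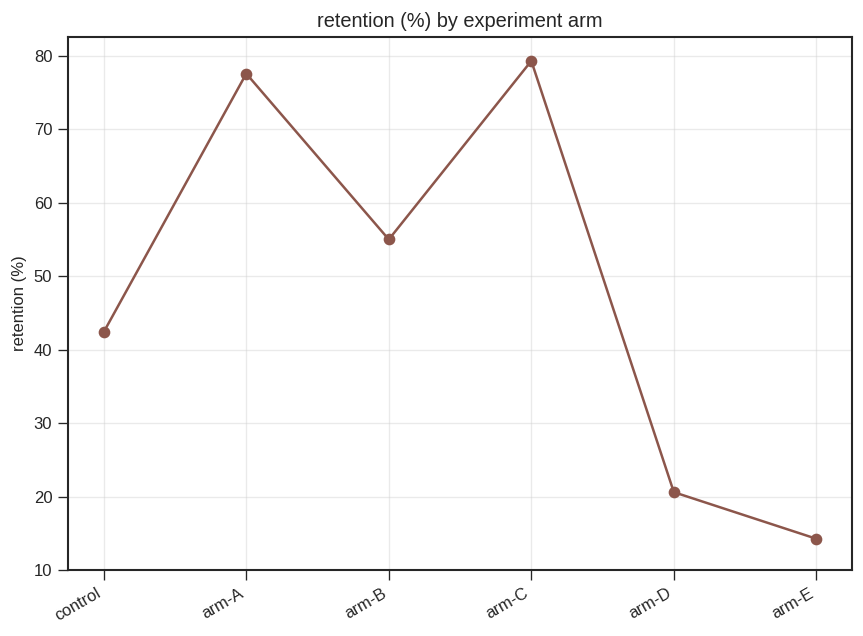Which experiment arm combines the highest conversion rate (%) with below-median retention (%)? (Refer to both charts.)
arm-D

Chart 2 median retention (%) ≈ 50; below-median experiment arms: control, arm-D, arm-E. Among those, arm-D has the highest conversion rate (%) (≈ 25).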